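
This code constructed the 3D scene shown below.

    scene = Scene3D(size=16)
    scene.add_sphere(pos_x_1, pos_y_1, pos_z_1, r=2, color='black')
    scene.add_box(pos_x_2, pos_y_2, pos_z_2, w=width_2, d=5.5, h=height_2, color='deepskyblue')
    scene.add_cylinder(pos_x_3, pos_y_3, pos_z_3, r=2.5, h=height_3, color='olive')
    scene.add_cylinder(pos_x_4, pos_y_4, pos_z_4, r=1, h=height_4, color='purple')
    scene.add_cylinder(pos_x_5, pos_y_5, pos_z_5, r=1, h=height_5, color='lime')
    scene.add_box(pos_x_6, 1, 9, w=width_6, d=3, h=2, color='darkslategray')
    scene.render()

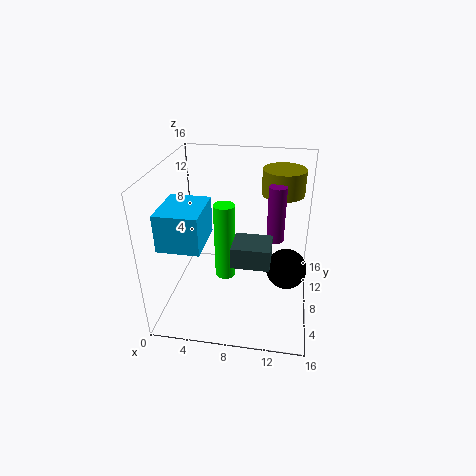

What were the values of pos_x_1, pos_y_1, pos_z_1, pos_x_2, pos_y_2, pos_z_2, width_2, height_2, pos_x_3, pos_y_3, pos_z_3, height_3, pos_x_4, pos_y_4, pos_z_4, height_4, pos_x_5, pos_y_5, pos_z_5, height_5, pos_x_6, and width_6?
pos_x_1 = 13.5; pos_y_1 = 4.5; pos_z_1 = 7; pos_x_2 = 0.5; pos_y_2 = 3; pos_z_2 = 8.5; width_2 = 4.5; height_2 = 4; pos_x_3 = 12.5; pos_y_3 = 13; pos_z_3 = 11.5; height_3 = 3; pos_x_4 = 12; pos_y_4 = 10; pos_z_4 = 7; height_4 = 6.5; pos_x_5 = 7.5; pos_y_5 = 3.5; pos_z_5 = 6.5; height_5 = 7.5; pos_x_6 = 8.5; width_6 = 3.5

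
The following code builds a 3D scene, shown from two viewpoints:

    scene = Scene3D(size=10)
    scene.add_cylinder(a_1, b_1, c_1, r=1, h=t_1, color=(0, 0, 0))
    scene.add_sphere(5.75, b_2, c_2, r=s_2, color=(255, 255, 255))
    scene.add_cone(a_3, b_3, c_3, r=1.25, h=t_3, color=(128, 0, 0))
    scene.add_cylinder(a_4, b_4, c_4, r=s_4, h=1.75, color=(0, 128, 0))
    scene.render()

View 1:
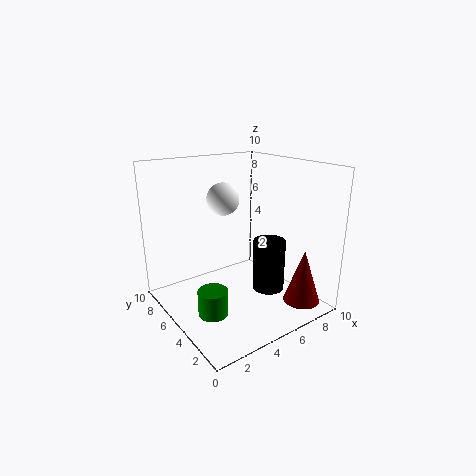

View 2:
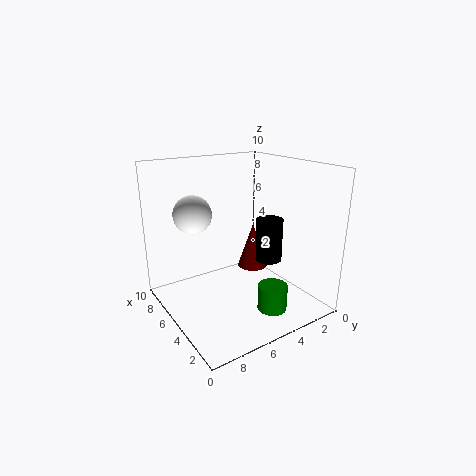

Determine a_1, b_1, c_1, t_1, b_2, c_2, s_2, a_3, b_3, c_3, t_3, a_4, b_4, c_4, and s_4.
a_1 = 5.25; b_1 = 2; c_1 = 2.5; t_1 = 3.25; b_2 = 8; c_2 = 7; s_2 = 1.25; a_3 = 8; b_3 = 1.5; c_3 = 0.75; t_3 = 3.75; a_4 = 2.25; b_4 = 4; c_4 = 0.5; s_4 = 1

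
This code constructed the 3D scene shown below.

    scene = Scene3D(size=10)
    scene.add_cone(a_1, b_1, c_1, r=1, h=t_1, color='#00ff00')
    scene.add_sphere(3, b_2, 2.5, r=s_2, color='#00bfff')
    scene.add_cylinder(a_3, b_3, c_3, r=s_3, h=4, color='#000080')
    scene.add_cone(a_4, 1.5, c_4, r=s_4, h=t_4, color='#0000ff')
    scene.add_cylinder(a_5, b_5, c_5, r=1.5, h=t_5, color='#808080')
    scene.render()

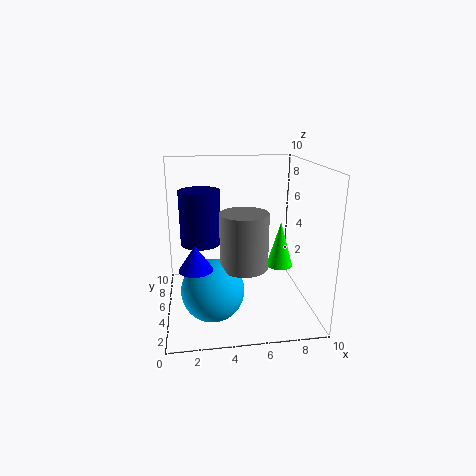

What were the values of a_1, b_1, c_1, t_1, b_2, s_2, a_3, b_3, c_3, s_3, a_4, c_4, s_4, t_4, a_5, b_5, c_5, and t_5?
a_1 = 8.5, b_1 = 6.5, c_1 = 2, t_1 = 3.5, b_2 = 2.5, s_2 = 2, a_3 = 2.5, b_3 = 7, c_3 = 4, s_3 = 1.5, a_4 = 2, c_4 = 4.5, s_4 = 1, t_4 = 1.5, a_5 = 5, b_5 = 2.5, c_5 = 4, t_5 = 3.5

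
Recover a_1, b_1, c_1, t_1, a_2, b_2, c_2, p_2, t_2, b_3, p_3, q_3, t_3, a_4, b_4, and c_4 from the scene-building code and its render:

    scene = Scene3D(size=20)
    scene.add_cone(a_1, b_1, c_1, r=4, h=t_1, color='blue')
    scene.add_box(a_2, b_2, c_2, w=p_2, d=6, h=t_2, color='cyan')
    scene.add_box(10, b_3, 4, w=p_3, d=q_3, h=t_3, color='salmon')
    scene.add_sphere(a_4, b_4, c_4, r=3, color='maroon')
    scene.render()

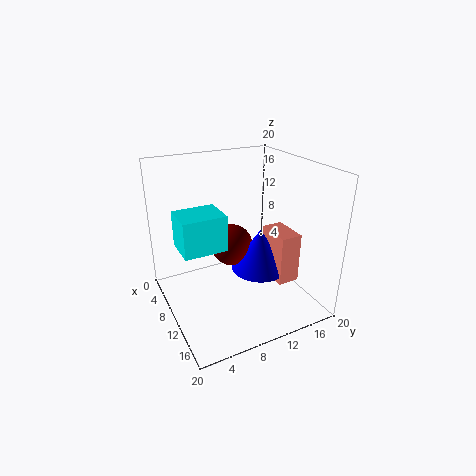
a_1 = 11, b_1 = 13, c_1 = 5, t_1 = 6, a_2 = 6, b_2 = 2, c_2 = 9, p_2 = 5, t_2 = 5, b_3 = 14, p_3 = 5, q_3 = 3, t_3 = 7, a_4 = 8, b_4 = 10, c_4 = 8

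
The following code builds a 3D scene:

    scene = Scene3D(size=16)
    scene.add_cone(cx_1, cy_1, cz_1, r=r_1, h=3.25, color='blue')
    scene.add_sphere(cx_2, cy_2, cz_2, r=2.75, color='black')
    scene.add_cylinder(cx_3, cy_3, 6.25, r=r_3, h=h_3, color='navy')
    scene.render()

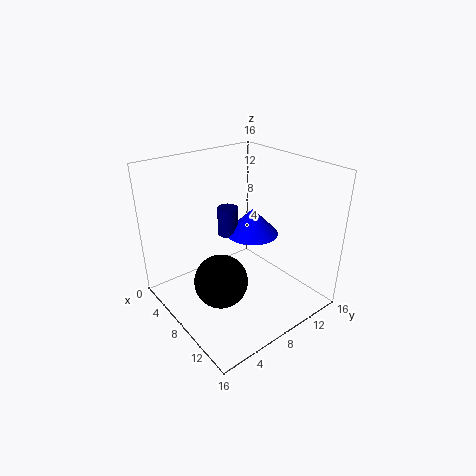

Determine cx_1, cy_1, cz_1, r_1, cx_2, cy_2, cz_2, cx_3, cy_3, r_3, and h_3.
cx_1 = 5.5
cy_1 = 12.25
cz_1 = 6.25
r_1 = 3.25
cx_2 = 10.25
cy_2 = 4
cz_2 = 5.25
cx_3 = 3.75
cy_3 = 9.75
r_3 = 1.25
h_3 = 3.5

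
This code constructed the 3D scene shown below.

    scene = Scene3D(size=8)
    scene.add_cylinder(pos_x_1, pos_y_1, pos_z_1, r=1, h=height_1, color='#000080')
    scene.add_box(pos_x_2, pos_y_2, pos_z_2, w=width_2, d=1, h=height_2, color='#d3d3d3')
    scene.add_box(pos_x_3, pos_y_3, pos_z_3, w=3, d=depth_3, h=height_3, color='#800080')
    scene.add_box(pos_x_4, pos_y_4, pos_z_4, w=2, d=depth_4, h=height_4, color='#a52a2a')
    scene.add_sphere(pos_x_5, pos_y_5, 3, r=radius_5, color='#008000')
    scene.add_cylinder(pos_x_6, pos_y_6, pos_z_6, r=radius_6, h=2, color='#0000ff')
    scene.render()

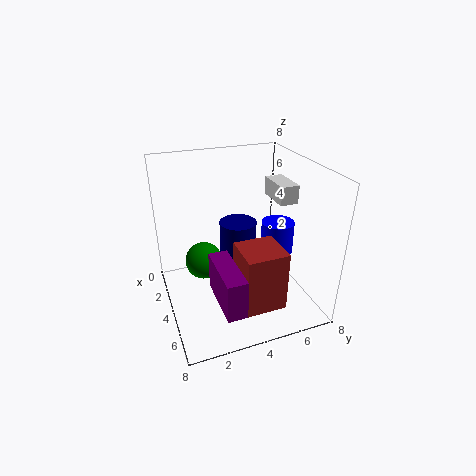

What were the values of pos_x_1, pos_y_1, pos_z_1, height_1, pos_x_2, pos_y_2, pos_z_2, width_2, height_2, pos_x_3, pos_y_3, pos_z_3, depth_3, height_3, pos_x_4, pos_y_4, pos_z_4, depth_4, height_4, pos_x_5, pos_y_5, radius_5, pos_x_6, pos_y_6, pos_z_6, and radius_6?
pos_x_1 = 4, pos_y_1 = 4, pos_z_1 = 3, height_1 = 2, pos_x_2 = 3, pos_y_2 = 6, pos_z_2 = 6, width_2 = 2, height_2 = 1, pos_x_3 = 5, pos_y_3 = 2, pos_z_3 = 2, depth_3 = 1, height_3 = 2, pos_x_4 = 6, pos_y_4 = 3, pos_z_4 = 2, depth_4 = 2, height_4 = 3, pos_x_5 = 4, pos_y_5 = 2, radius_5 = 1, pos_x_6 = 3, pos_y_6 = 7, pos_z_6 = 2, radius_6 = 1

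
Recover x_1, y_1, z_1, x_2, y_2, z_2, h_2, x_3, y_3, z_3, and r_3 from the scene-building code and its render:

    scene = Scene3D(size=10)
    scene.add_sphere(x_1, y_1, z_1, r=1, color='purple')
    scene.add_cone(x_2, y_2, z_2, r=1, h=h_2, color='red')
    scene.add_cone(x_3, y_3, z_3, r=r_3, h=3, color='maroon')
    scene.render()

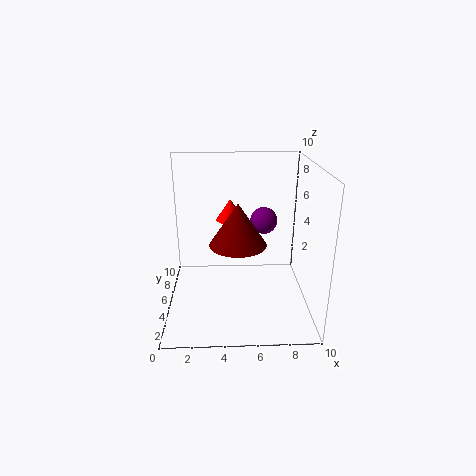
x_1 = 7; y_1 = 7; z_1 = 5.5; x_2 = 4.5; y_2 = 6; z_2 = 6; h_2 = 1.5; x_3 = 5; y_3 = 5; z_3 = 4.5; r_3 = 2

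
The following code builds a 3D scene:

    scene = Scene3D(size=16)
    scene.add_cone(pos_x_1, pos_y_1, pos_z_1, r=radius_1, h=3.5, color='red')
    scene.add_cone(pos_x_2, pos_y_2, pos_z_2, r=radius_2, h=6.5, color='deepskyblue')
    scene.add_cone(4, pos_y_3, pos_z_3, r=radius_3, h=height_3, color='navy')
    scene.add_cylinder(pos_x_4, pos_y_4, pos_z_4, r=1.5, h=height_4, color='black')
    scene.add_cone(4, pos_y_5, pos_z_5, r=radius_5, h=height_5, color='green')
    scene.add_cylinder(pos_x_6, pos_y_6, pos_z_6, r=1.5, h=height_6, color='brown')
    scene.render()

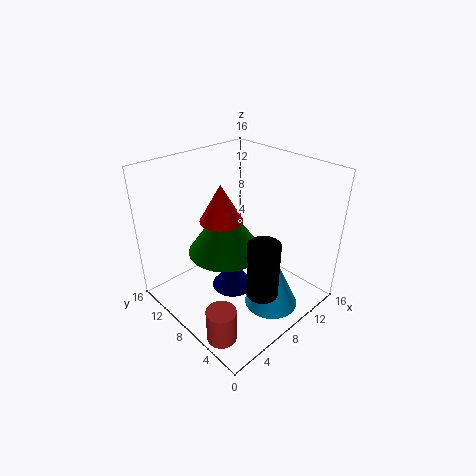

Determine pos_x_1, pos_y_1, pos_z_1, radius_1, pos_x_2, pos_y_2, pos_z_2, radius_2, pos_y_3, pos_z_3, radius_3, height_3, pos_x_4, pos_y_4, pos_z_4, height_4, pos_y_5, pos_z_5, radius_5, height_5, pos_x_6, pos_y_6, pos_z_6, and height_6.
pos_x_1 = 4; pos_y_1 = 6; pos_z_1 = 12.5; radius_1 = 2; pos_x_2 = 9.5; pos_y_2 = 4; pos_z_2 = 0.5; radius_2 = 3; pos_y_3 = 4.5; pos_z_3 = 6; radius_3 = 2; height_3 = 2.5; pos_x_4 = 5; pos_y_4 = 1.5; pos_z_4 = 6; height_4 = 5.5; pos_y_5 = 5.5; pos_z_5 = 9.5; radius_5 = 3.5; height_5 = 5; pos_x_6 = 1.5; pos_y_6 = 3.5; pos_z_6 = 1; height_6 = 3.5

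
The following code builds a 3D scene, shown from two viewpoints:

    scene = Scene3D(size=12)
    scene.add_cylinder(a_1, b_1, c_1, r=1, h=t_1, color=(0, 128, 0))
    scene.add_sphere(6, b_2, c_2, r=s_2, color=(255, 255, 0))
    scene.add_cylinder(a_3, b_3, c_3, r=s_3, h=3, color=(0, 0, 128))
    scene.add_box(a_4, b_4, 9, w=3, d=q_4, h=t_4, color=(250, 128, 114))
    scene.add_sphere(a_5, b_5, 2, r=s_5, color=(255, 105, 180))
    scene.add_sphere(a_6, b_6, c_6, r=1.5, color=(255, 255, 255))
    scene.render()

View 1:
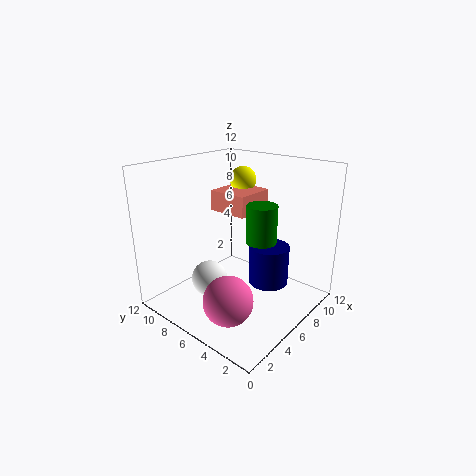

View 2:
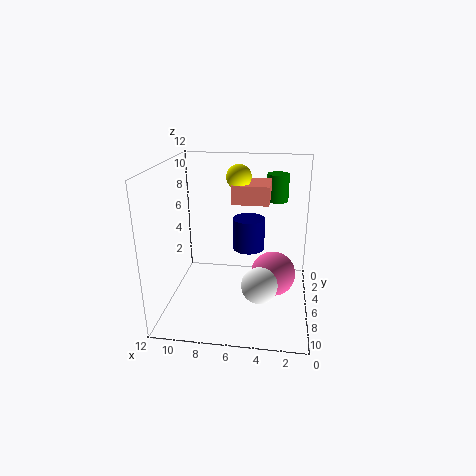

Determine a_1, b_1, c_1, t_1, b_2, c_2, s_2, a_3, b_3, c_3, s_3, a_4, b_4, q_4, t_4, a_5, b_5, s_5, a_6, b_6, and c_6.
a_1 = 3
b_1 = 1.5
c_1 = 8
t_1 = 2.5
b_2 = 5.5
c_2 = 11
s_2 = 1
a_3 = 5.5
b_3 = 2.5
c_3 = 3.5
s_3 = 1.5
a_4 = 3.5
b_4 = 3.5
q_4 = 3
t_4 = 1.5
a_5 = 3
b_5 = 4.5
s_5 = 2
a_6 = 4
b_6 = 7.5
c_6 = 2.5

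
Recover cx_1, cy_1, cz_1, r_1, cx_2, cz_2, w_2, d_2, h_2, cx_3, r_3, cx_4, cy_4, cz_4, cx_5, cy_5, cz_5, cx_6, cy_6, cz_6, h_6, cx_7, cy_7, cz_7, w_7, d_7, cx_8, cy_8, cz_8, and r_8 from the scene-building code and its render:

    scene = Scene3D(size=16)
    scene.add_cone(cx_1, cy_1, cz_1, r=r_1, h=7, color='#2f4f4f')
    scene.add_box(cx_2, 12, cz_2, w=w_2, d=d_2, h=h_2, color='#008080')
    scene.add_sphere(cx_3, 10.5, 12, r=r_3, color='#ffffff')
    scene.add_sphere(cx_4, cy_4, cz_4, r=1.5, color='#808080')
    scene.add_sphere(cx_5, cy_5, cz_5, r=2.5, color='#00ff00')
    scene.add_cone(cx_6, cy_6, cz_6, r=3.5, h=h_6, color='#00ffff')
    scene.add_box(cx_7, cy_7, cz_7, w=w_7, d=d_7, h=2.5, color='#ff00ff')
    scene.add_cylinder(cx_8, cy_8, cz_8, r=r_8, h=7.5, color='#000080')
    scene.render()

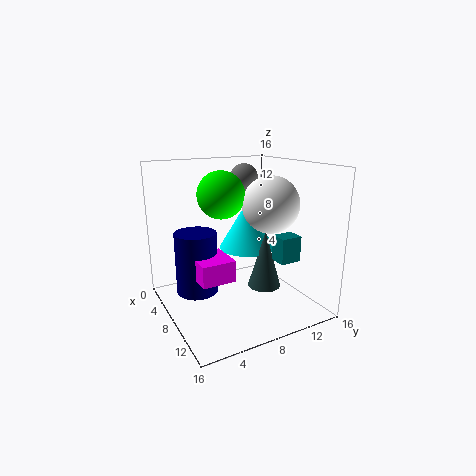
cx_1 = 7.5, cy_1 = 12, cz_1 = 1, r_1 = 2, cx_2 = 9, cz_2 = 5, w_2 = 2, d_2 = 2.5, h_2 = 3, cx_3 = 10.5, r_3 = 3, cx_4 = 7.5, cy_4 = 9, cz_4 = 14.5, cx_5 = 8, cy_5 = 6, cz_5 = 13, cx_6 = 4, cy_6 = 11.5, cz_6 = 5, h_6 = 6, cx_7 = 4, cy_7 = 3.5, cz_7 = 3, w_7 = 4.5, d_7 = 4, cx_8 = 4, cy_8 = 4.5, cz_8 = 0.5, r_8 = 2.5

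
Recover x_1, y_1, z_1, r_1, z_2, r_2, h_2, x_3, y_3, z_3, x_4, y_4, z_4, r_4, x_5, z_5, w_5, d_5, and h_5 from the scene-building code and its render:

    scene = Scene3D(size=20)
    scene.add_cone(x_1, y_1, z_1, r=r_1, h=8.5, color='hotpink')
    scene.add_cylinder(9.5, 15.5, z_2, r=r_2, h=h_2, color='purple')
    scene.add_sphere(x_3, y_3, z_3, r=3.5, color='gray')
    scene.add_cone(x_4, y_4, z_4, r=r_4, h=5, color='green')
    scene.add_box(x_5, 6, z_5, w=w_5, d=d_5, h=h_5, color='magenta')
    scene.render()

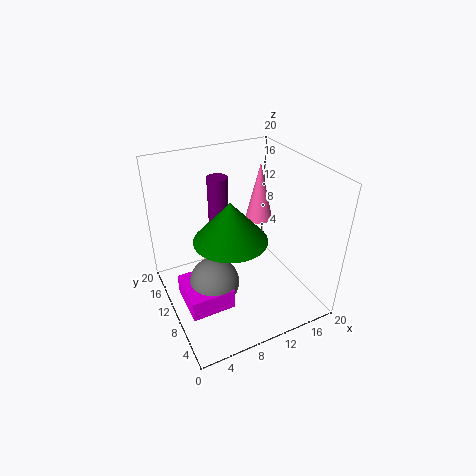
x_1 = 15; y_1 = 13; z_1 = 10.5; r_1 = 2; z_2 = 10; r_2 = 1.5; h_2 = 7; x_3 = 6; y_3 = 9.5; z_3 = 4; x_4 = 7; y_4 = 6; z_4 = 13; r_4 = 4.5; x_5 = 1.5; z_5 = 1.5; w_5 = 6; d_5 = 6.5; h_5 = 3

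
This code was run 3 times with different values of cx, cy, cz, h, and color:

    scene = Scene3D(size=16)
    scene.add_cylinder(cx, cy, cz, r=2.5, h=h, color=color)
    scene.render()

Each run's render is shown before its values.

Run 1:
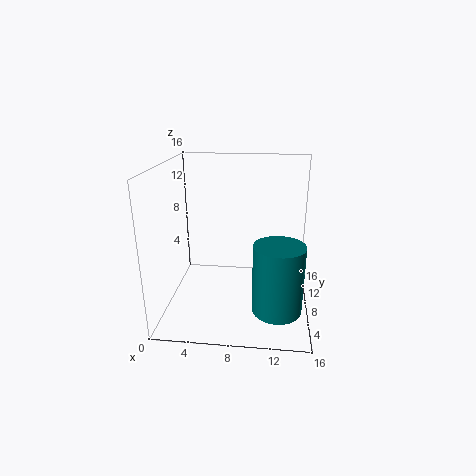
cx = 12.5
cy = 3
cz = 2.5
h = 7
color = 'teal'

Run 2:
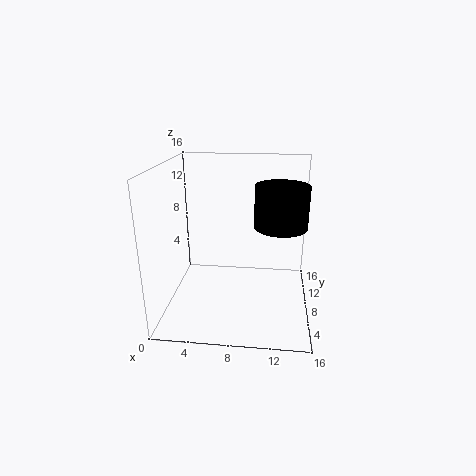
cx = 12.5
cy = 4
cz = 11
h = 4
color = 'black'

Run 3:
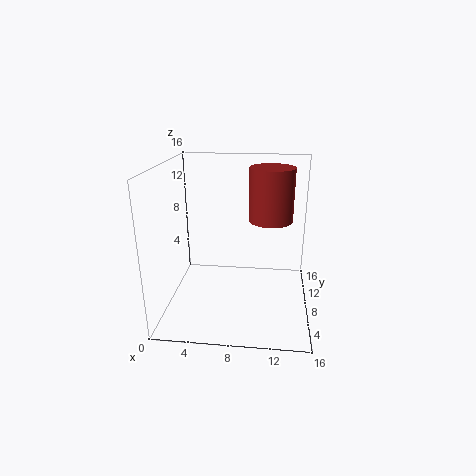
cx = 11.5
cy = 10
cz = 9.5
h = 6
color = 'brown'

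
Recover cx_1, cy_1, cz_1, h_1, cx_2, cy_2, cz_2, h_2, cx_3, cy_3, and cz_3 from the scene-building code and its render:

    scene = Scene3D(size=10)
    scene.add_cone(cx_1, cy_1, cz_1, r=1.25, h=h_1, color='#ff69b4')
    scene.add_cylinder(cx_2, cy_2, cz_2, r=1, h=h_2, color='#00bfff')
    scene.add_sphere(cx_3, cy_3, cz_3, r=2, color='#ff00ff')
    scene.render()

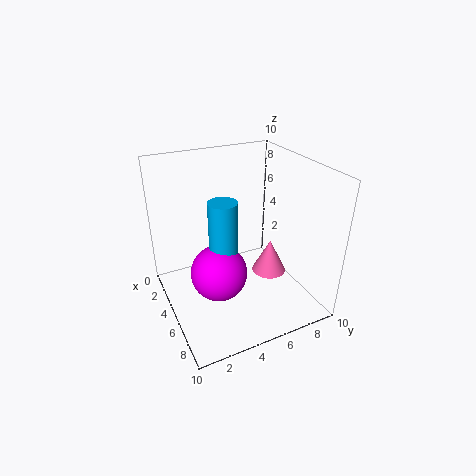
cx_1 = 5.25; cy_1 = 7.5; cz_1 = 1.75; h_1 = 2.5; cx_2 = 4.75; cy_2 = 4; cz_2 = 3.25; h_2 = 4.5; cx_3 = 5; cy_3 = 3.5; cz_3 = 2.5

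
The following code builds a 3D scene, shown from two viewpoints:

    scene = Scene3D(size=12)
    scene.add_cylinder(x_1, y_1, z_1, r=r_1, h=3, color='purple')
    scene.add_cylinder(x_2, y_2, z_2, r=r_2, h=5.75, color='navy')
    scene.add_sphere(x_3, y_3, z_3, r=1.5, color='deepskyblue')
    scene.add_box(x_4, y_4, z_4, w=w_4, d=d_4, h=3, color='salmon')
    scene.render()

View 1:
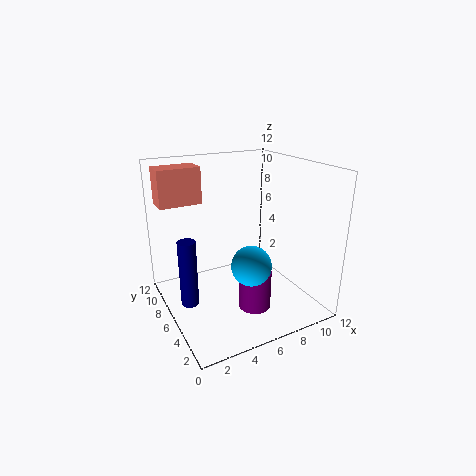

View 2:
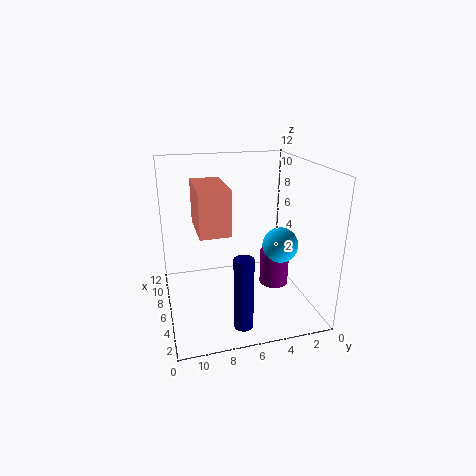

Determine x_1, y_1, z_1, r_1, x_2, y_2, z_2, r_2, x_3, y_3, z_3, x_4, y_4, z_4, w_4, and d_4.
x_1 = 5.75
y_1 = 2.75
z_1 = 1.5
r_1 = 1.25
x_2 = 1.75
y_2 = 6.75
z_2 = 0.5
r_2 = 0.75
x_3 = 5.25
y_3 = 2.5
z_3 = 5.25
x_4 = 0.25
y_4 = 8
z_4 = 8.75
w_4 = 3.5
d_4 = 2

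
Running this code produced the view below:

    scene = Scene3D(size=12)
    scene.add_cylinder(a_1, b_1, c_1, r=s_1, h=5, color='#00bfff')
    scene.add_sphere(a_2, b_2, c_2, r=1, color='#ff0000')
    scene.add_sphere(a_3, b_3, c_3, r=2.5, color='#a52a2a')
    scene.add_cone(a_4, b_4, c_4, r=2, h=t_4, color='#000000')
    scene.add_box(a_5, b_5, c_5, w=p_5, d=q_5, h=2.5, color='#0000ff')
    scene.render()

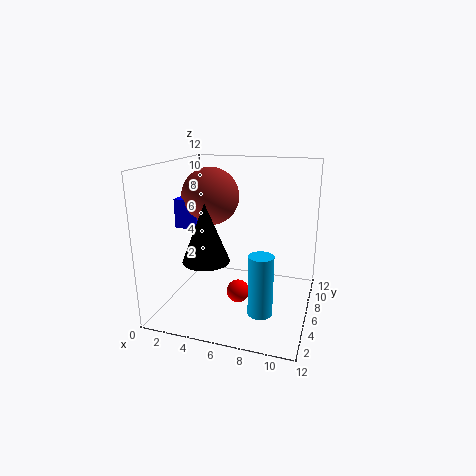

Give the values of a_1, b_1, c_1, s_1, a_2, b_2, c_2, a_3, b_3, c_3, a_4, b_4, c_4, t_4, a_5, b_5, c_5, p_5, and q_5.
a_1 = 8.5; b_1 = 4; c_1 = 0.5; s_1 = 1; a_2 = 6; b_2 = 6; c_2 = 1; a_3 = 3; b_3 = 7.5; c_3 = 9; a_4 = 3.5; b_4 = 5; c_4 = 4; t_4 = 5; a_5 = 0.5; b_5 = 5.5; c_5 = 6.5; p_5 = 2; q_5 = 4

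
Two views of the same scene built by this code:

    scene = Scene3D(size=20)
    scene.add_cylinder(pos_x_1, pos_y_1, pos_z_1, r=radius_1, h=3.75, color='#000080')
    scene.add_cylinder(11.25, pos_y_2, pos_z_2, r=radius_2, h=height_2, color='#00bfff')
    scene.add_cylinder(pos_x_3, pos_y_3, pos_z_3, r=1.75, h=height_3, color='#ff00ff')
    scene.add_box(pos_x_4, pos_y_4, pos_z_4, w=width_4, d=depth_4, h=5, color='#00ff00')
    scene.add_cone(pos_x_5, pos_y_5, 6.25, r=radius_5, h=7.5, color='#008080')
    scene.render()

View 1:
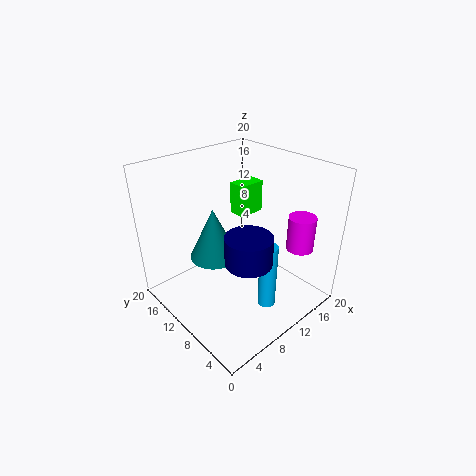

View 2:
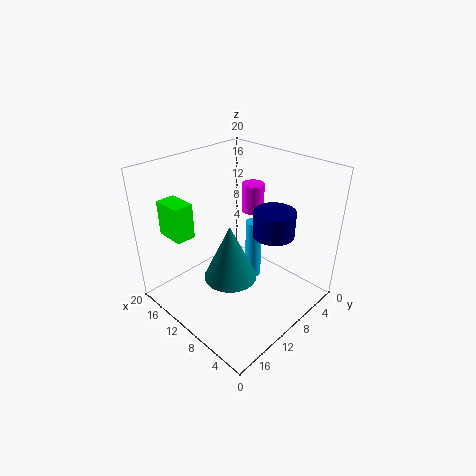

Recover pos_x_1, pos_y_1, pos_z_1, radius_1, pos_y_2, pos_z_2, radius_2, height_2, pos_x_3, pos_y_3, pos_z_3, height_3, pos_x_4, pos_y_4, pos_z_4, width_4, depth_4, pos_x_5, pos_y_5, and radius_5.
pos_x_1 = 7.5
pos_y_1 = 5.25
pos_z_1 = 9.5
radius_1 = 3
pos_y_2 = 5.25
pos_z_2 = 0.75
radius_2 = 1.25
height_2 = 9.5
pos_x_3 = 14
pos_y_3 = 2.5
pos_z_3 = 10.25
height_3 = 4.5
pos_x_4 = 14.5
pos_y_4 = 14
pos_z_4 = 10
width_4 = 4.25
depth_4 = 2.75
pos_x_5 = 8.25
pos_y_5 = 13.25
radius_5 = 3.5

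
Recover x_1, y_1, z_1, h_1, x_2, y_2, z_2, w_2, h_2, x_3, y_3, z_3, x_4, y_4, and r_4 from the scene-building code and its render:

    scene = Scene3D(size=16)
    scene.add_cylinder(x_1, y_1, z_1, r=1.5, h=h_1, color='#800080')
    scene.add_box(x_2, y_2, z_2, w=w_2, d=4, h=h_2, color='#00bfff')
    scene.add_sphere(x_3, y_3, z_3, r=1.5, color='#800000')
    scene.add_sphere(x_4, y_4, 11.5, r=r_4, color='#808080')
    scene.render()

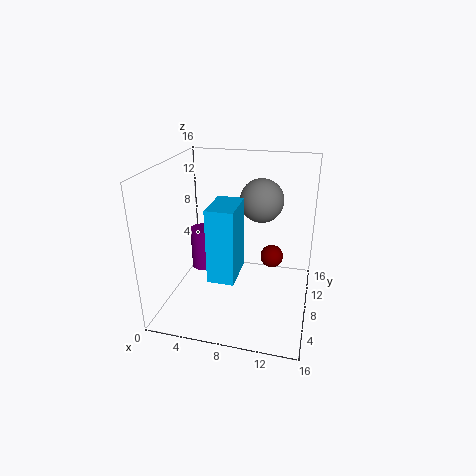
x_1 = 2
y_1 = 12.5
z_1 = 1
h_1 = 5.5
x_2 = 7
y_2 = 0.5
z_2 = 7
w_2 = 2.5
h_2 = 7
x_3 = 11
y_3 = 14.5
z_3 = 2.5
x_4 = 10
y_4 = 11
r_4 = 2.5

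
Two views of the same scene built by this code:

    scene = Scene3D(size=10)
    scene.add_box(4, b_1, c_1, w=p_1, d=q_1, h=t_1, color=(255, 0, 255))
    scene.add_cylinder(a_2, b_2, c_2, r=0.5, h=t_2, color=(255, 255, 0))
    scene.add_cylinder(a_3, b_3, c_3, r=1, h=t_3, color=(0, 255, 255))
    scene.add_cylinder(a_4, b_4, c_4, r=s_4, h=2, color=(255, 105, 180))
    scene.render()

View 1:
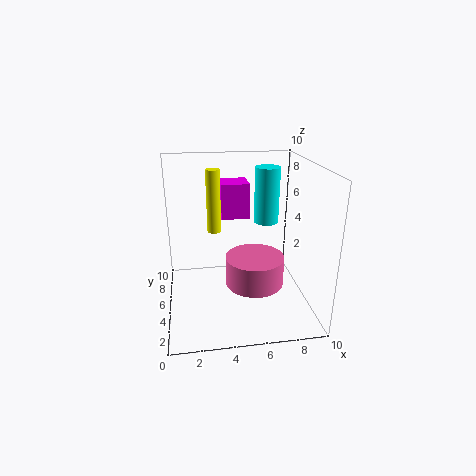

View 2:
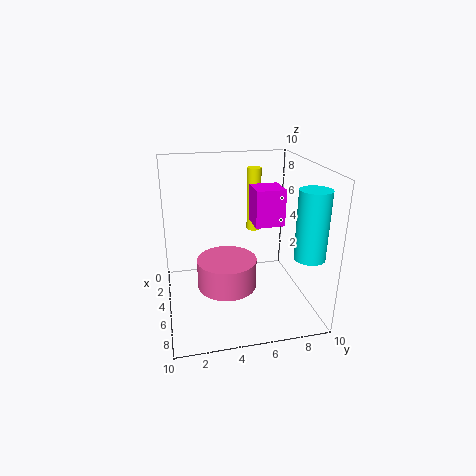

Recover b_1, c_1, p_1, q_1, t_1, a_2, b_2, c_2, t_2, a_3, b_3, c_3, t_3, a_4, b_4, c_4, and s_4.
b_1 = 6
c_1 = 6
p_1 = 2
q_1 = 2
t_1 = 2.5
a_2 = 3.5
b_2 = 6.5
c_2 = 5
t_2 = 4.5
a_3 = 8
b_3 = 9
c_3 = 4.5
t_3 = 4.5
a_4 = 6
b_4 = 4
c_4 = 2
s_4 = 2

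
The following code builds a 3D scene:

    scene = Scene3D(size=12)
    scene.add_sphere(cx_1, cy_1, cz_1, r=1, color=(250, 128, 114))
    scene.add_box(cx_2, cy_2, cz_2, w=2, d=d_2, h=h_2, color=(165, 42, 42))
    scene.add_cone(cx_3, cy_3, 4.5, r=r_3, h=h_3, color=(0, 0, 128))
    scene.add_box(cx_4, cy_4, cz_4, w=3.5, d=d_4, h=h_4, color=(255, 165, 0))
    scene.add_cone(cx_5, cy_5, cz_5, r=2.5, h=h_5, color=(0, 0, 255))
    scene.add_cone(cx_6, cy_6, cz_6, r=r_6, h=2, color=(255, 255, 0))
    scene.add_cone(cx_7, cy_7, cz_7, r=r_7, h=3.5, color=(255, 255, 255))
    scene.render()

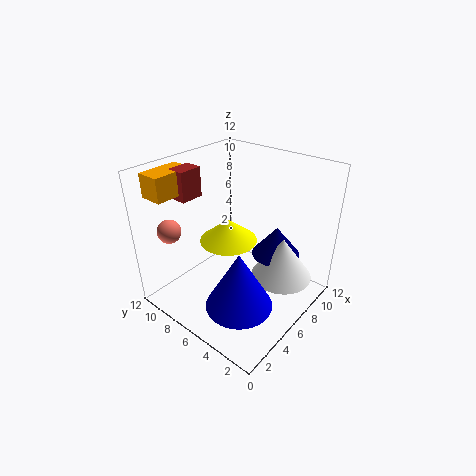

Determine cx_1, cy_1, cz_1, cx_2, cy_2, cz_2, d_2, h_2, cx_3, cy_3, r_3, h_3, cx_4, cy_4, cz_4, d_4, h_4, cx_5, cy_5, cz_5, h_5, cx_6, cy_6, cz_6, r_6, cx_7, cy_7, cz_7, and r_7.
cx_1 = 2.5, cy_1 = 10.5, cz_1 = 6.5, cx_2 = 3.5, cy_2 = 9.5, cz_2 = 9, d_2 = 1.5, h_2 = 2.5, cx_3 = 8, cy_3 = 3.5, r_3 = 2, h_3 = 2.5, cx_4 = 1.5, cy_4 = 10, cz_4 = 9.5, d_4 = 2, h_4 = 2, cx_5 = 2.5, cy_5 = 3, cz_5 = 3, h_5 = 4.5, cx_6 = 6.5, cy_6 = 7.5, cz_6 = 5, r_6 = 2.5, cx_7 = 7.5, cy_7 = 2.5, cz_7 = 3, r_7 = 2.5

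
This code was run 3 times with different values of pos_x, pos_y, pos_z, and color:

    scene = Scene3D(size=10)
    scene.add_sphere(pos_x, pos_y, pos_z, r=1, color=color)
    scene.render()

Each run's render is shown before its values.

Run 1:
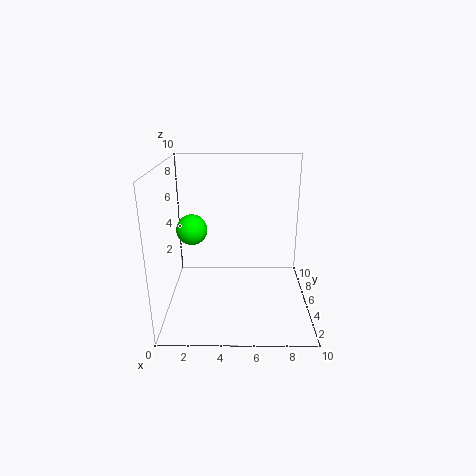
pos_x = 2, pos_y = 4, pos_z = 6, color = 'lime'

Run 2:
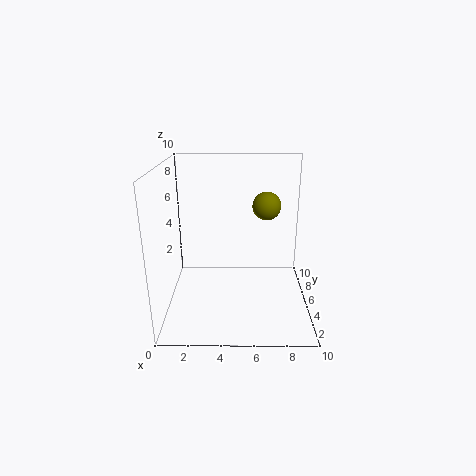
pos_x = 7, pos_y = 6, pos_z = 7, color = 'olive'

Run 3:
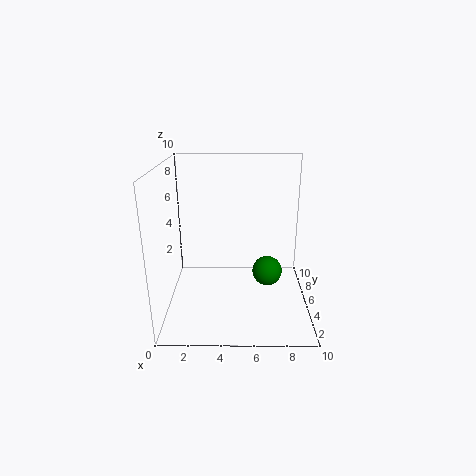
pos_x = 7, pos_y = 4, pos_z = 3, color = 'green'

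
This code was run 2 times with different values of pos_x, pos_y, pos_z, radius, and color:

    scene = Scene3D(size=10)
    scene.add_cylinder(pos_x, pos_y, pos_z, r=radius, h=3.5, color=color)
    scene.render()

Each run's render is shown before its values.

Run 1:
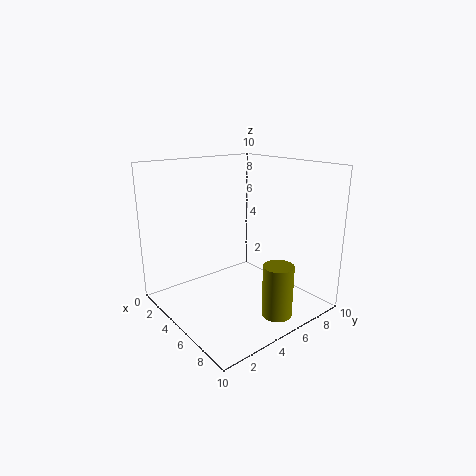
pos_x = 8.5; pos_y = 5.5; pos_z = 0.5; radius = 1; color = 'olive'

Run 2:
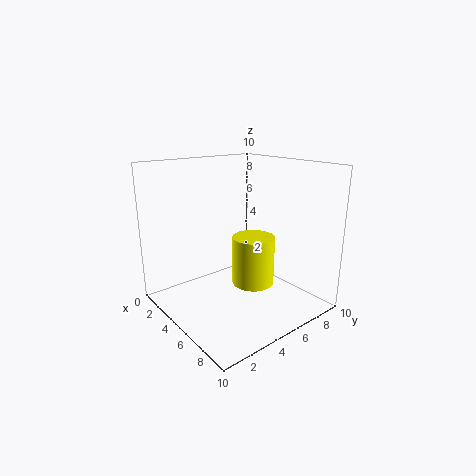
pos_x = 5.5; pos_y = 6; pos_z = 1.5; radius = 1.5; color = 'yellow'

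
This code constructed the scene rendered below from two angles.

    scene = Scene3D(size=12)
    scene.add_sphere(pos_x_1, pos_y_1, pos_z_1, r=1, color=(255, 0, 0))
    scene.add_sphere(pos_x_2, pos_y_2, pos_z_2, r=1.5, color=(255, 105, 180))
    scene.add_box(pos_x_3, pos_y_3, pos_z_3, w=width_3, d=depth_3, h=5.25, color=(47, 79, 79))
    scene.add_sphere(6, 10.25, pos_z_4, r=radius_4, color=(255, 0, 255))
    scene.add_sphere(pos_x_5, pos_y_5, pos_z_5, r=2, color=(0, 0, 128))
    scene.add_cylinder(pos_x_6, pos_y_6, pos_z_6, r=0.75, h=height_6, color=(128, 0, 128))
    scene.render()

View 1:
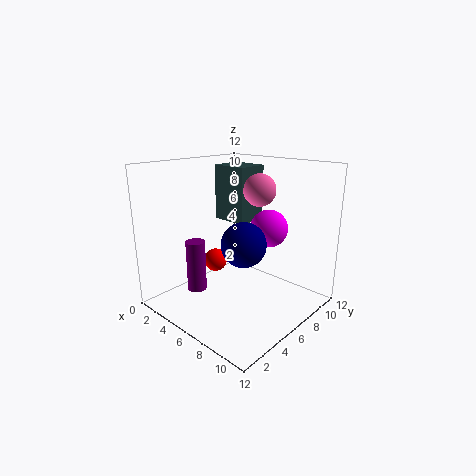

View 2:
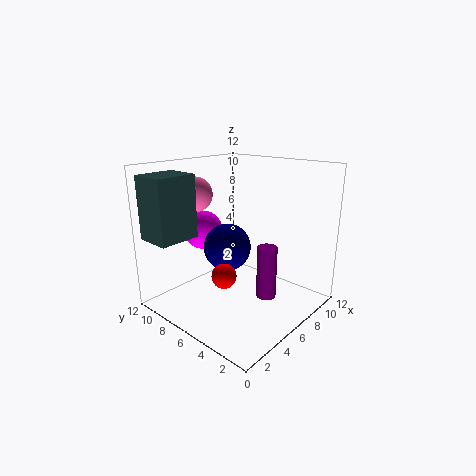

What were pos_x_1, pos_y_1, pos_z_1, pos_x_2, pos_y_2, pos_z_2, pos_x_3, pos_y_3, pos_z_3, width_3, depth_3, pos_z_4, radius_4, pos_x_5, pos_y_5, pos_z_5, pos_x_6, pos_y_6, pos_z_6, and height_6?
pos_x_1 = 3.75
pos_y_1 = 5.5
pos_z_1 = 3.5
pos_x_2 = 5
pos_y_2 = 10
pos_z_2 = 9.25
pos_x_3 = 0.5
pos_y_3 = 8.75
pos_z_3 = 6
width_3 = 3.5
depth_3 = 3
pos_z_4 = 5.75
radius_4 = 1.75
pos_x_5 = 5.75
pos_y_5 = 7
pos_z_5 = 5
pos_x_6 = 5
pos_y_6 = 2.25
pos_z_6 = 2.5
height_6 = 4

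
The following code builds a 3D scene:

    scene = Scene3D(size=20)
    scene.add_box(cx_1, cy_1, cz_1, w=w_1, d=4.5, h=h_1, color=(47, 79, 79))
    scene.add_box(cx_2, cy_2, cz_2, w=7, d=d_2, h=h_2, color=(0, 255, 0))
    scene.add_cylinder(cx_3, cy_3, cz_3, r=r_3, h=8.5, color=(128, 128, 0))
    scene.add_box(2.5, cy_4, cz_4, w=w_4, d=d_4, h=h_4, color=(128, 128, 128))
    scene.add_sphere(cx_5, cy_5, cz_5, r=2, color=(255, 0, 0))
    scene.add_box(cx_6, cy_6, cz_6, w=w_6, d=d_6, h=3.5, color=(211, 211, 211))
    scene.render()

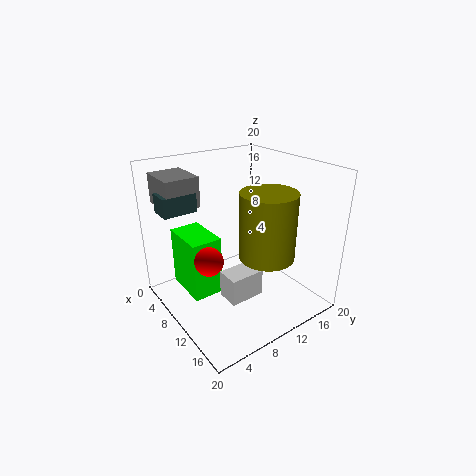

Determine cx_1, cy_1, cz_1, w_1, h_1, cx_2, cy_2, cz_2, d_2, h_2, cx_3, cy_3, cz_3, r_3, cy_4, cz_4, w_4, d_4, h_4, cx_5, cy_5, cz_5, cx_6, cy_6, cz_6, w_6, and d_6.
cx_1 = 5; cy_1 = 0.5; cz_1 = 14.5; w_1 = 3; h_1 = 2.5; cx_2 = 1; cy_2 = 4; cz_2 = 0.5; d_2 = 4.5; h_2 = 9; cx_3 = 15.5; cy_3 = 10.5; cz_3 = 9.5; r_3 = 3.5; cy_4 = 1; cz_4 = 15; w_4 = 5.5; d_4 = 4.5; h_4 = 4; cx_5 = 9.5; cy_5 = 5.5; cz_5 = 7.5; cx_6 = 13; cy_6 = 5; cz_6 = 4.5; w_6 = 3; d_6 = 4.5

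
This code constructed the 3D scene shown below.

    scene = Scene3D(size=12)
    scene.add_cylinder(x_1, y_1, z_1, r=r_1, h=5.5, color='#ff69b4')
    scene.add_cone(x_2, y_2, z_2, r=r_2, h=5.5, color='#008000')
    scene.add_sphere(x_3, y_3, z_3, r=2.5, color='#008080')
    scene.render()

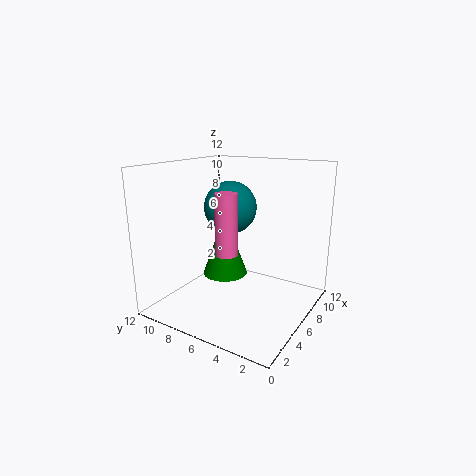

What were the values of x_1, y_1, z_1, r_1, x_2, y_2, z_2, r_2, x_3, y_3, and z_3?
x_1 = 6.5, y_1 = 7.5, z_1 = 4, r_1 = 1, x_2 = 7, y_2 = 8, z_2 = 2, r_2 = 2, x_3 = 9.5, y_3 = 9, z_3 = 7.5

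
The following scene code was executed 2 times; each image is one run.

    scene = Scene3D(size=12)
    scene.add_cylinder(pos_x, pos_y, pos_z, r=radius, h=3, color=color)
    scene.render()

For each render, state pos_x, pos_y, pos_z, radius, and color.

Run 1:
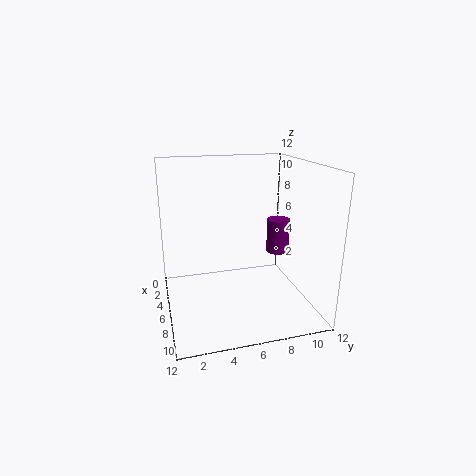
pos_x = 5; pos_y = 10; pos_z = 4; radius = 1; color = 'purple'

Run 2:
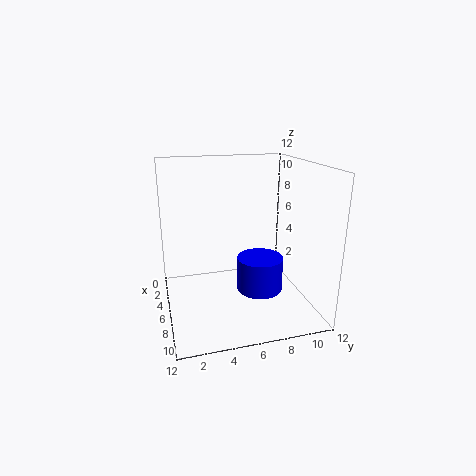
pos_x = 6; pos_y = 8; pos_z = 1; radius = 2; color = 'blue'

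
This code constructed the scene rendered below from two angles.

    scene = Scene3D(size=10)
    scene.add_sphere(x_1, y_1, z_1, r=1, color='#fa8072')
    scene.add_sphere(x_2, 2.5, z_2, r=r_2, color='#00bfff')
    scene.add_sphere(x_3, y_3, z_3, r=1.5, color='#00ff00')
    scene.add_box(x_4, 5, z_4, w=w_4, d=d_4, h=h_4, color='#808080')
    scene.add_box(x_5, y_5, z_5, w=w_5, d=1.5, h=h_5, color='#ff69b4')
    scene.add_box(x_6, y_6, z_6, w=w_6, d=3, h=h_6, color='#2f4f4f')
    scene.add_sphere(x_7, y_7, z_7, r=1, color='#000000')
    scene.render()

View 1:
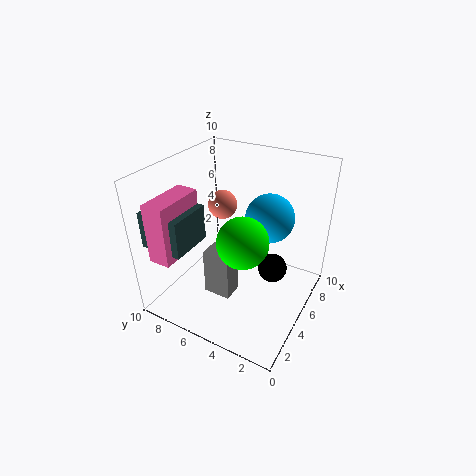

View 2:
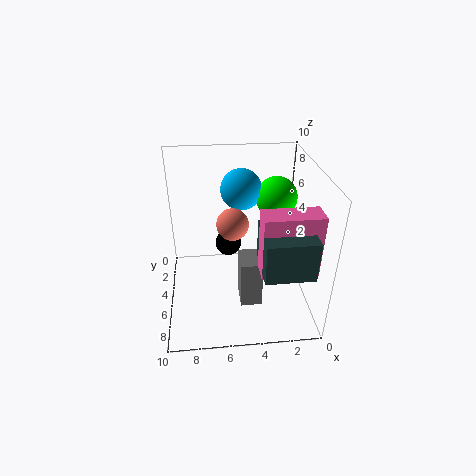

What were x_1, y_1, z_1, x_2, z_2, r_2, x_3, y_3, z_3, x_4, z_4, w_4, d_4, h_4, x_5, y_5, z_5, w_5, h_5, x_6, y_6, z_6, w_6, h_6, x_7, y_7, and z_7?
x_1 = 5.5
y_1 = 6.5
z_1 = 7
x_2 = 4.5
z_2 = 7.5
r_2 = 1.5
x_3 = 2
y_3 = 3
z_3 = 7
x_4 = 3.5
z_4 = 0.5
w_4 = 1.5
d_4 = 2
h_4 = 3.5
x_5 = 0.5
y_5 = 7.5
z_5 = 4.5
w_5 = 3.5
h_5 = 4
x_6 = 1
y_6 = 7
z_6 = 5
w_6 = 3
h_6 = 2.5
x_7 = 5.5
y_7 = 2.5
z_7 = 3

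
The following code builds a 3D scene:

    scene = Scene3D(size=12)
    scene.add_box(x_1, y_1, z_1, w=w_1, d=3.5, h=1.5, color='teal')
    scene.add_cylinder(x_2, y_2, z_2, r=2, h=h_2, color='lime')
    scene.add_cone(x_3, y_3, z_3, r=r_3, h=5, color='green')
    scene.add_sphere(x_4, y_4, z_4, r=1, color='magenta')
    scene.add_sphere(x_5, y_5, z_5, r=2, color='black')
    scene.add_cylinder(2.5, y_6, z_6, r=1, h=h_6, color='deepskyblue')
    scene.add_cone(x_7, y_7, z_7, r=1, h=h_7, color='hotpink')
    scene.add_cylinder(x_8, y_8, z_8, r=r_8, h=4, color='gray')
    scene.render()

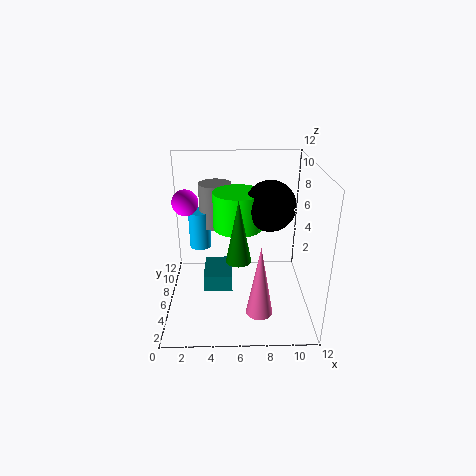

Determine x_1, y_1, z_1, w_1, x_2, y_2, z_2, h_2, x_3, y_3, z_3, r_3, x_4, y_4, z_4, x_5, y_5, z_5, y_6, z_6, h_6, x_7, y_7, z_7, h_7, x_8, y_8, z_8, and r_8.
x_1 = 3, y_1 = 5.5, z_1 = 1, w_1 = 2.5, x_2 = 6, y_2 = 6, z_2 = 7, h_2 = 3, x_3 = 6, y_3 = 4, z_3 = 5, r_3 = 1, x_4 = 2, y_4 = 5, z_4 = 9.5, x_5 = 8.5, y_5 = 5.5, z_5 = 9, y_6 = 9.5, z_6 = 3.5, h_6 = 3.5, x_7 = 7.5, y_7 = 1.5, z_7 = 2, h_7 = 5.5, x_8 = 4, y_8 = 10, z_8 = 5.5, r_8 = 1.5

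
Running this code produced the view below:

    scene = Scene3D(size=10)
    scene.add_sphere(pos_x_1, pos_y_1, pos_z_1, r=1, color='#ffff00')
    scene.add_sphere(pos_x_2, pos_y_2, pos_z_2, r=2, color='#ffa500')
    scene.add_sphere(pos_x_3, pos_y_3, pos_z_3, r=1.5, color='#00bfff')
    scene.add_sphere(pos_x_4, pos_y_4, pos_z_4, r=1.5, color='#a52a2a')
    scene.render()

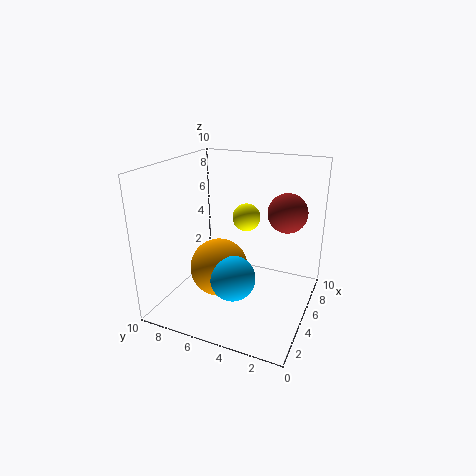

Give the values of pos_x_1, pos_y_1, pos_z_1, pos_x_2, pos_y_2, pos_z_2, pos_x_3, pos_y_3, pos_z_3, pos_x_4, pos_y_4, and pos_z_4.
pos_x_1 = 6.5
pos_y_1 = 5
pos_z_1 = 6
pos_x_2 = 4
pos_y_2 = 6
pos_z_2 = 3
pos_x_3 = 3
pos_y_3 = 4.5
pos_z_3 = 3
pos_x_4 = 8.5
pos_y_4 = 2.5
pos_z_4 = 6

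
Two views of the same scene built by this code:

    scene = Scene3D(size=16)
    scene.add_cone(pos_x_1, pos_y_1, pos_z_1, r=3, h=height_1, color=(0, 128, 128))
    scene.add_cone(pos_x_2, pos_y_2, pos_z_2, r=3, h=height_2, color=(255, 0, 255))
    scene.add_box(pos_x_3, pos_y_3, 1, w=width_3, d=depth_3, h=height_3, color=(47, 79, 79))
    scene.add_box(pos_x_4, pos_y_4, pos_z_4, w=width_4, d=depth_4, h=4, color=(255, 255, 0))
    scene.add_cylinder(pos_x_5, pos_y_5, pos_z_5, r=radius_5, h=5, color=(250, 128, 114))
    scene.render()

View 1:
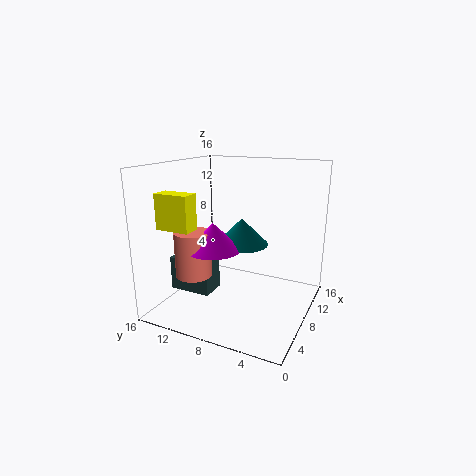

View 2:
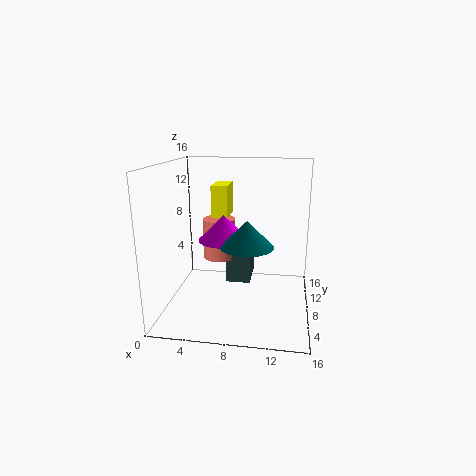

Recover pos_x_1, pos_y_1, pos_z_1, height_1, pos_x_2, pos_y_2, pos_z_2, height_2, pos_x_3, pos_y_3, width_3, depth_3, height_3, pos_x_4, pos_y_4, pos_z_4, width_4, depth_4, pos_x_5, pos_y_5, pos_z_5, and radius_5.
pos_x_1 = 9; pos_y_1 = 8; pos_z_1 = 7; height_1 = 3; pos_x_2 = 6; pos_y_2 = 10; pos_z_2 = 7; height_2 = 3; pos_x_3 = 6; pos_y_3 = 11; width_3 = 3; depth_3 = 5; height_3 = 4; pos_x_4 = 4; pos_y_4 = 12; pos_z_4 = 9; width_4 = 2; depth_4 = 4; pos_x_5 = 5; pos_y_5 = 12; pos_z_5 = 4; radius_5 = 2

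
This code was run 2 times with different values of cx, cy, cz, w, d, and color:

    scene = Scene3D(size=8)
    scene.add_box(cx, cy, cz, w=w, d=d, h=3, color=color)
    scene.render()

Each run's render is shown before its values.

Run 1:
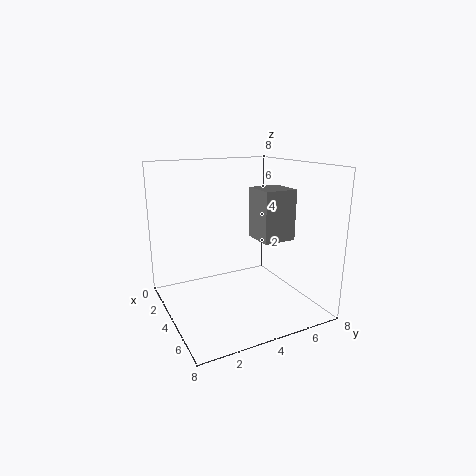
cx = 2.5, cy = 5.5, cz = 3.5, w = 2, d = 2, color = 'gray'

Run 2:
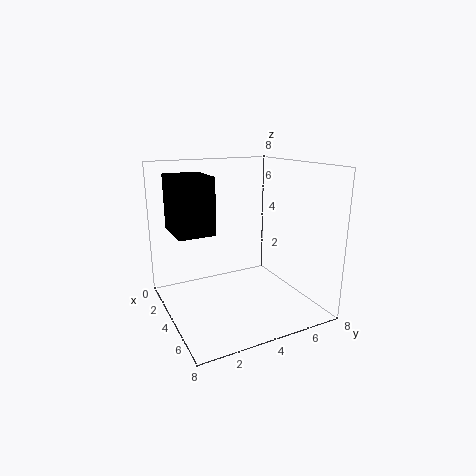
cx = 2, cy = 0.5, cz = 4.5, w = 2.5, d = 2, color = 'black'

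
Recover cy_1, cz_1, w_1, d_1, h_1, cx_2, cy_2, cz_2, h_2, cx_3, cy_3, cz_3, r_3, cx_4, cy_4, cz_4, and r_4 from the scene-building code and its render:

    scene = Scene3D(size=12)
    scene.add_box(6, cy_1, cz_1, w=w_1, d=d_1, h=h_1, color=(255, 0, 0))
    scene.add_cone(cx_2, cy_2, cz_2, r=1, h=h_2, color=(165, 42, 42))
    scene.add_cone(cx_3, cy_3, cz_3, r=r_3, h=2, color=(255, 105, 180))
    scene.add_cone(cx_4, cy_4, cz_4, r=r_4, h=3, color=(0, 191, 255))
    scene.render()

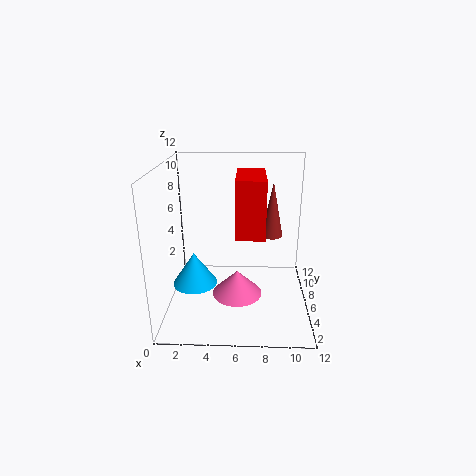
cy_1 = 1
cz_1 = 8
w_1 = 2
d_1 = 4
h_1 = 4
cx_2 = 9
cy_2 = 9
cz_2 = 5
h_2 = 5
cx_3 = 6
cy_3 = 4
cz_3 = 2
r_3 = 2
cx_4 = 2
cy_4 = 7
cz_4 = 1
r_4 = 2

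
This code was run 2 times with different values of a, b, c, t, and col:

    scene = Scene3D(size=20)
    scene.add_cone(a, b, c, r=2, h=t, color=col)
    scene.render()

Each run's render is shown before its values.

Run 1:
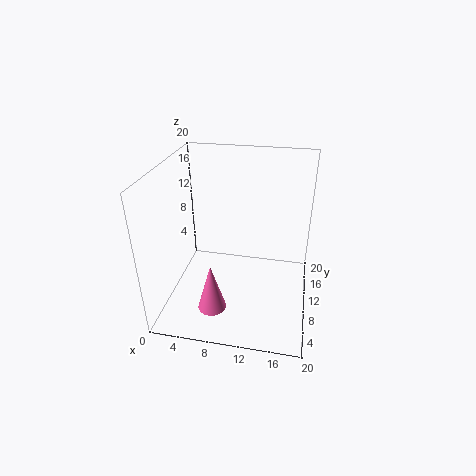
a = 7; b = 6; c = 0.5; t = 7; col = 'hotpink'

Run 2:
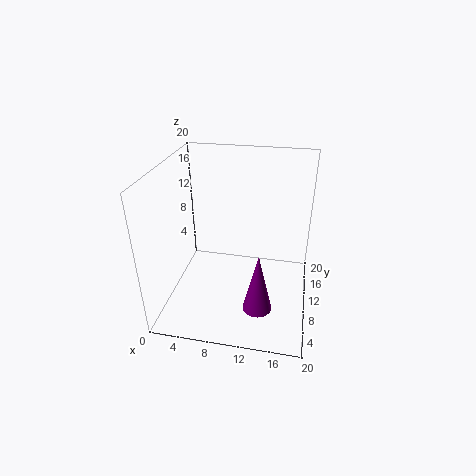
a = 13.5; b = 6; c = 1.5; t = 8.5; col = 'purple'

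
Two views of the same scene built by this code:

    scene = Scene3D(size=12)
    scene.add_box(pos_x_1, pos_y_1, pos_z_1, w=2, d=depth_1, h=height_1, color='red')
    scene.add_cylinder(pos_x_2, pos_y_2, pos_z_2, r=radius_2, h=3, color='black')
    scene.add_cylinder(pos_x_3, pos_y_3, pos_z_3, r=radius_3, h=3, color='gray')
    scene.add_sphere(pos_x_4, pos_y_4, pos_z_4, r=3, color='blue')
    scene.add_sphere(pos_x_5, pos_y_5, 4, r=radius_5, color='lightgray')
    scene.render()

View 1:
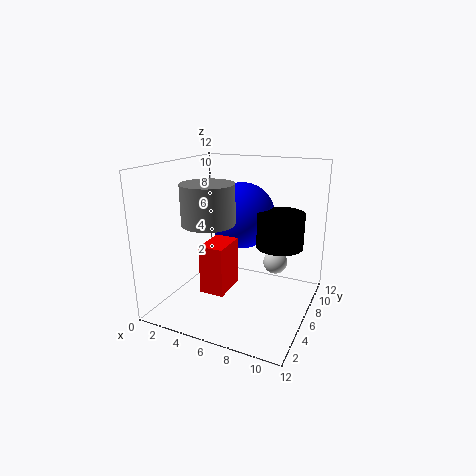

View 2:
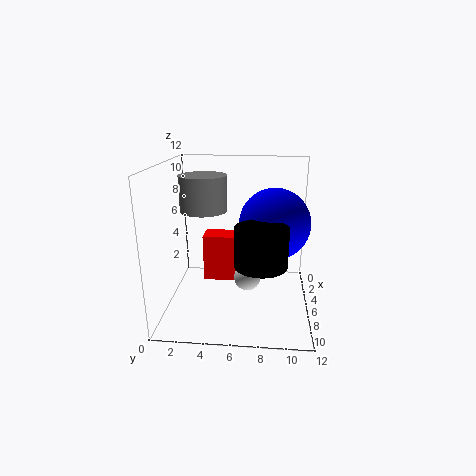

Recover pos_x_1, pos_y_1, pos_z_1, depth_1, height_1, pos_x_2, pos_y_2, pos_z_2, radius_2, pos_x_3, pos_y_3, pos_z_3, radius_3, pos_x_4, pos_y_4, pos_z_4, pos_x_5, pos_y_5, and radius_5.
pos_x_1 = 4, pos_y_1 = 3, pos_z_1 = 2, depth_1 = 3, height_1 = 4, pos_x_2 = 9, pos_y_2 = 8, pos_z_2 = 5, radius_2 = 2, pos_x_3 = 5, pos_y_3 = 3, pos_z_3 = 8, radius_3 = 2, pos_x_4 = 5, pos_y_4 = 9, pos_z_4 = 7, pos_x_5 = 9, pos_y_5 = 7, radius_5 = 1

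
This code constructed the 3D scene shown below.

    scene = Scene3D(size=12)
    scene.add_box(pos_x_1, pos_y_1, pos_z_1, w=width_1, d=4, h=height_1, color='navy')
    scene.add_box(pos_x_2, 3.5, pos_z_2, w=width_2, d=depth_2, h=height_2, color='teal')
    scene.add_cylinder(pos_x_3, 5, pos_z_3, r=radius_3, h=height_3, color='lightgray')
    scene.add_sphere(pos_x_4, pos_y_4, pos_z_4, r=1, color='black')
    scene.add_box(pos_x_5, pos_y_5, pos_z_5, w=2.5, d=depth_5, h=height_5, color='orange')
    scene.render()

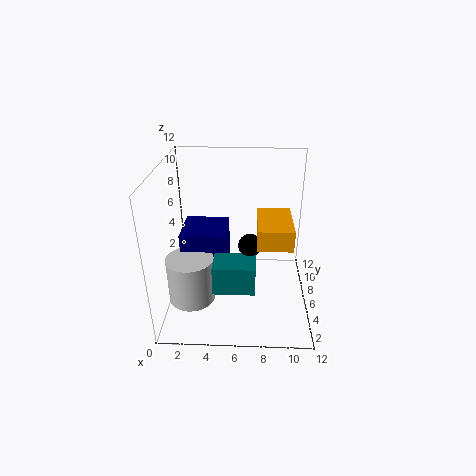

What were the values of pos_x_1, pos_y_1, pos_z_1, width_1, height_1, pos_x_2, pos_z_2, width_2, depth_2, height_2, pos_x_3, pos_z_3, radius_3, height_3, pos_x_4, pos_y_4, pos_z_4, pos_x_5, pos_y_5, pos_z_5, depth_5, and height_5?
pos_x_1 = 1; pos_y_1 = 6; pos_z_1 = 2; width_1 = 4; height_1 = 4; pos_x_2 = 4; pos_z_2 = 2; width_2 = 3.5; depth_2 = 2.5; height_2 = 2.5; pos_x_3 = 2; pos_z_3 = 0.5; radius_3 = 2; height_3 = 4; pos_x_4 = 7; pos_y_4 = 6.5; pos_z_4 = 5; pos_x_5 = 7.5; pos_y_5 = 1.5; pos_z_5 = 7.5; depth_5 = 4; height_5 = 1.5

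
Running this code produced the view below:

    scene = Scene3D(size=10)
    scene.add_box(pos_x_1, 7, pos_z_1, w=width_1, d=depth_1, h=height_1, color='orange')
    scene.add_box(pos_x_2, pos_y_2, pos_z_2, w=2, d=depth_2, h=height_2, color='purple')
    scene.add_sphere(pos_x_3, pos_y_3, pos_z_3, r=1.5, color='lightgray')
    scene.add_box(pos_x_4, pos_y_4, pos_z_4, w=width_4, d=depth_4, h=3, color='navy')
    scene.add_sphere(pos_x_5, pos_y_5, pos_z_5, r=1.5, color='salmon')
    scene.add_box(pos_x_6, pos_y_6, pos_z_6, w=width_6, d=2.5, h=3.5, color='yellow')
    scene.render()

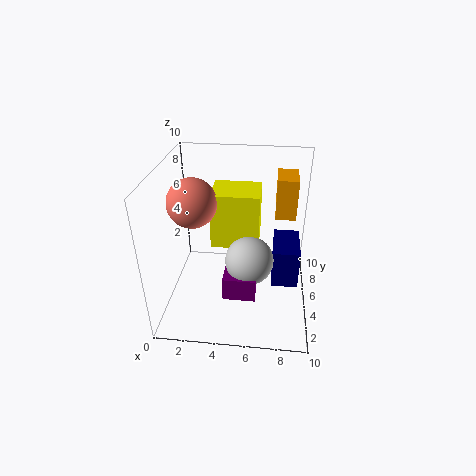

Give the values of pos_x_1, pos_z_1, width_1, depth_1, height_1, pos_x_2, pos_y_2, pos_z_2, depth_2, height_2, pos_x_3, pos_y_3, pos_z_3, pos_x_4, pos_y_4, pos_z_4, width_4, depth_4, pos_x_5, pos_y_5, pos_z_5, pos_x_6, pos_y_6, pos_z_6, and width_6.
pos_x_1 = 7.5, pos_z_1 = 5.5, width_1 = 1.5, depth_1 = 2.5, height_1 = 3, pos_x_2 = 4.5, pos_y_2 = 1, pos_z_2 = 3, depth_2 = 2, height_2 = 1.5, pos_x_3 = 6, pos_y_3 = 2.5, pos_z_3 = 5, pos_x_4 = 7.5, pos_y_4 = 5.5, pos_z_4 = 0.5, width_4 = 2, depth_4 = 3.5, pos_x_5 = 2.5, pos_y_5 = 3, pos_z_5 = 8.5, pos_x_6 = 3.5, pos_y_6 = 3, pos_z_6 = 5.5, width_6 = 3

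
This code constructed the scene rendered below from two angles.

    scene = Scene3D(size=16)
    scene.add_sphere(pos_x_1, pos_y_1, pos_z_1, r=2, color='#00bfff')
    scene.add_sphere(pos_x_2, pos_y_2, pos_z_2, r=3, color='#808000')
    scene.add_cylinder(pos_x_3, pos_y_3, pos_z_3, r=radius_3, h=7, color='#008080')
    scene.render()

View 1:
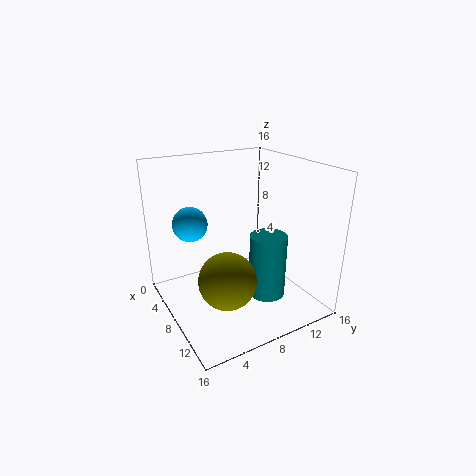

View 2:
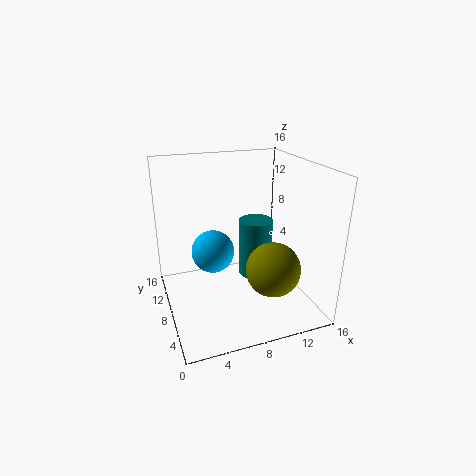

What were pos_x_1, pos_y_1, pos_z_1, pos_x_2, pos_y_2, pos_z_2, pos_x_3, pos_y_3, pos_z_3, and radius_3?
pos_x_1 = 4, pos_y_1 = 4, pos_z_1 = 9, pos_x_2 = 11, pos_y_2 = 5, pos_z_2 = 5, pos_x_3 = 11, pos_y_3 = 10, pos_z_3 = 2, radius_3 = 2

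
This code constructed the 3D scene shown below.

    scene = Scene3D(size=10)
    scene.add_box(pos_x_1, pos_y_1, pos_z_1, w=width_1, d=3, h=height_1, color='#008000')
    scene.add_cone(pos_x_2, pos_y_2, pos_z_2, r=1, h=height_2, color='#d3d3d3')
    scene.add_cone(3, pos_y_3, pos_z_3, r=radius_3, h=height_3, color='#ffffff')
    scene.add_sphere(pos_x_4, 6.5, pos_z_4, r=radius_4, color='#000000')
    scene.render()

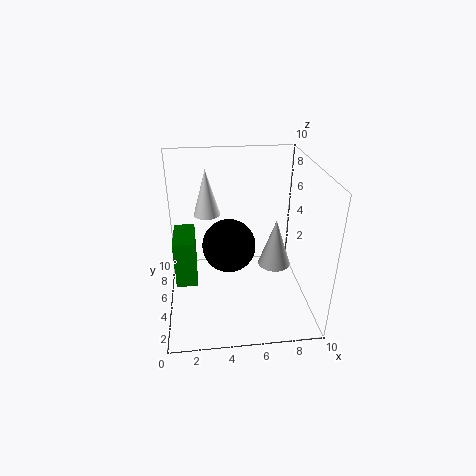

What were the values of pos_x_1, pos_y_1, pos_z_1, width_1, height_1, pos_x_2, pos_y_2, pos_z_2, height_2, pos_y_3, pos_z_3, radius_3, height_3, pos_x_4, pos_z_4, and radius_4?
pos_x_1 = 0.5; pos_y_1 = 4.5; pos_z_1 = 1.5; width_1 = 1.5; height_1 = 3.5; pos_x_2 = 7; pos_y_2 = 2.5; pos_z_2 = 4.5; height_2 = 3; pos_y_3 = 8; pos_z_3 = 5.5; radius_3 = 1; height_3 = 3.5; pos_x_4 = 4.5; pos_z_4 = 3.5; radius_4 = 2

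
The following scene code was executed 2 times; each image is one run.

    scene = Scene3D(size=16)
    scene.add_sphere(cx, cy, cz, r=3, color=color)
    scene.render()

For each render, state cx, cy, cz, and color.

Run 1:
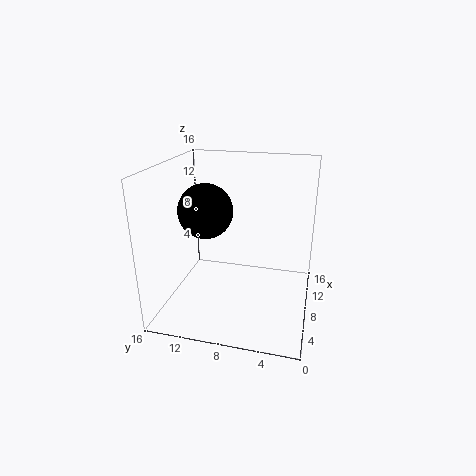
cx = 7.5, cy = 11.5, cz = 11, color = 'black'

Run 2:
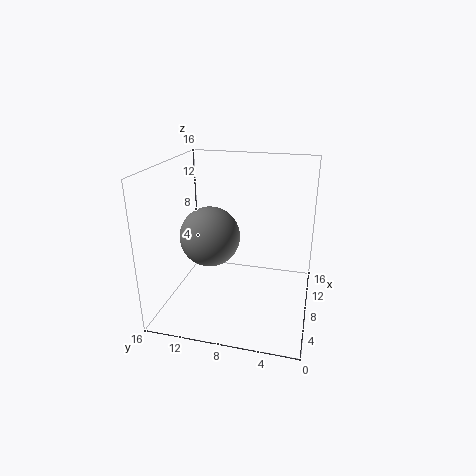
cx = 4.5, cy = 10, cz = 9.5, color = 'gray'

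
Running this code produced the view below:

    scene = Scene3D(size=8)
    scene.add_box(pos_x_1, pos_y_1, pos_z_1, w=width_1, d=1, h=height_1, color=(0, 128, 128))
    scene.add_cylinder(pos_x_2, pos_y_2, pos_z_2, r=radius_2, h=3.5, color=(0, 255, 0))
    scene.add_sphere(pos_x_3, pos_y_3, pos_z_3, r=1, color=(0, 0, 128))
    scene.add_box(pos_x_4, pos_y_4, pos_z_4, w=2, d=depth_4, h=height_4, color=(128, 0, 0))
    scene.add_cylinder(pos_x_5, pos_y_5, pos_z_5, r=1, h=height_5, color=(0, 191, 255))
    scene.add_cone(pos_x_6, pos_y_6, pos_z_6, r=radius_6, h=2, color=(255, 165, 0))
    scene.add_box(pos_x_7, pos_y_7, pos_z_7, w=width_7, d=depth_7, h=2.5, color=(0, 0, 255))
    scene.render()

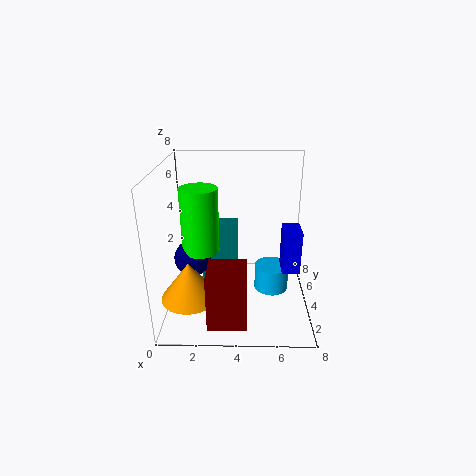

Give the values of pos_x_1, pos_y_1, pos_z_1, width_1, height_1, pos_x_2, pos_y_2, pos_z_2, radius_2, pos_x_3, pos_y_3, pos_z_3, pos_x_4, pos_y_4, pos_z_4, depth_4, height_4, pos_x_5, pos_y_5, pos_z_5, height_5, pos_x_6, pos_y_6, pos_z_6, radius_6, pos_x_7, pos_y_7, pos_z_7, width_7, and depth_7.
pos_x_1 = 2; pos_y_1 = 3.5; pos_z_1 = 1.5; width_1 = 2; height_1 = 3.5; pos_x_2 = 2; pos_y_2 = 3.5; pos_z_2 = 3.5; radius_2 = 1; pos_x_3 = 1.5; pos_y_3 = 3.5; pos_z_3 = 3; pos_x_4 = 2.5; pos_y_4 = 0.5; pos_z_4 = 0.5; depth_4 = 2; height_4 = 3; pos_x_5 = 6; pos_y_5 = 4.5; pos_z_5 = 0.5; height_5 = 1.5; pos_x_6 = 1.5; pos_y_6 = 2; pos_z_6 = 1.5; radius_6 = 1.5; pos_x_7 = 6.5; pos_y_7 = 3.5; pos_z_7 = 2; width_7 = 1; depth_7 = 1.5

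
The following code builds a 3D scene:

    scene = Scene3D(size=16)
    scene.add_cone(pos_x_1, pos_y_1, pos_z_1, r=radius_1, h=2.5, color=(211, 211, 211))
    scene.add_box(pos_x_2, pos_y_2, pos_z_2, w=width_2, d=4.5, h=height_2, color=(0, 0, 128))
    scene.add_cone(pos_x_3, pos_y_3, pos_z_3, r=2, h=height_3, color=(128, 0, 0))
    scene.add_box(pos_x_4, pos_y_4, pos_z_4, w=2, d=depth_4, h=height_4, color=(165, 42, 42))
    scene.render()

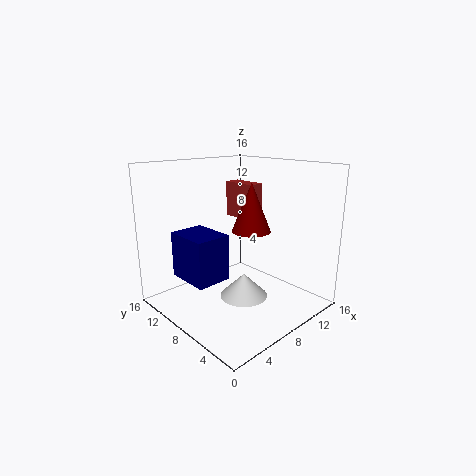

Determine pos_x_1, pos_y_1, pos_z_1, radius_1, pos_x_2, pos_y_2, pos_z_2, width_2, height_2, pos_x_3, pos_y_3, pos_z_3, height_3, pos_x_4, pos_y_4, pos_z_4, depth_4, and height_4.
pos_x_1 = 6.5; pos_y_1 = 5.5; pos_z_1 = 2.5; radius_1 = 2.5; pos_x_2 = 0.5; pos_y_2 = 5; pos_z_2 = 5.5; width_2 = 3.5; height_2 = 4.5; pos_x_3 = 7.5; pos_y_3 = 5.5; pos_z_3 = 9.5; height_3 = 5; pos_x_4 = 12.5; pos_y_4 = 10.5; pos_z_4 = 8.5; depth_4 = 4.5; height_4 = 4.5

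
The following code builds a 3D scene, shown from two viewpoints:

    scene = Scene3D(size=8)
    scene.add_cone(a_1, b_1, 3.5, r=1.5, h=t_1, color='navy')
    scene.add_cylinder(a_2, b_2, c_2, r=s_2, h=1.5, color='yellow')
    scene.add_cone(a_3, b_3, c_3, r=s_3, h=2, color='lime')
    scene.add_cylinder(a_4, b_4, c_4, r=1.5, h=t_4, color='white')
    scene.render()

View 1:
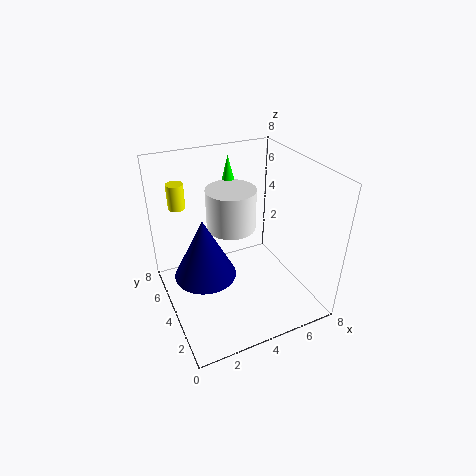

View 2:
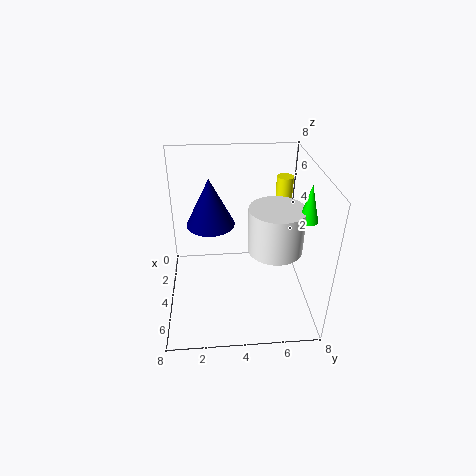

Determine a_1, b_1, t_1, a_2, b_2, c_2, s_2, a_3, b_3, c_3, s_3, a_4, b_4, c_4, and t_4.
a_1 = 1.5, b_1 = 2.5, t_1 = 3, a_2 = 1.5, b_2 = 7, c_2 = 5, s_2 = 0.5, a_3 = 5, b_3 = 7.5, c_3 = 5.5, s_3 = 0.5, a_4 = 4.5, b_4 = 6, c_4 = 3.5, t_4 = 2.5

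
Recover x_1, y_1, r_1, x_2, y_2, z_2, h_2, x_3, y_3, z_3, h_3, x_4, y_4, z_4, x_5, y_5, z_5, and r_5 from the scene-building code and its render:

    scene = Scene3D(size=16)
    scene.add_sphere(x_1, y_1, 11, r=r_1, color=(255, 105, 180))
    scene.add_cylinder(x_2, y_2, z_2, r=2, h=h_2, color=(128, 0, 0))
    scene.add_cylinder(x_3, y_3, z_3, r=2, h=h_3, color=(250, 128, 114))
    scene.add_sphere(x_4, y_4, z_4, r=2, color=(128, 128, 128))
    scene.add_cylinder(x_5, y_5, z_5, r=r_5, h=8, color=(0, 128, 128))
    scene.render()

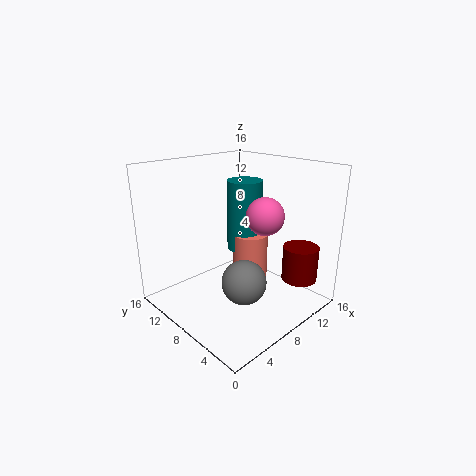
x_1 = 9; y_1 = 5; r_1 = 2; x_2 = 13; y_2 = 3; z_2 = 3; h_2 = 4; x_3 = 10; y_3 = 8; z_3 = 2; h_3 = 6; x_4 = 3; y_4 = 2; z_4 = 7; x_5 = 10; y_5 = 9; z_5 = 6; r_5 = 2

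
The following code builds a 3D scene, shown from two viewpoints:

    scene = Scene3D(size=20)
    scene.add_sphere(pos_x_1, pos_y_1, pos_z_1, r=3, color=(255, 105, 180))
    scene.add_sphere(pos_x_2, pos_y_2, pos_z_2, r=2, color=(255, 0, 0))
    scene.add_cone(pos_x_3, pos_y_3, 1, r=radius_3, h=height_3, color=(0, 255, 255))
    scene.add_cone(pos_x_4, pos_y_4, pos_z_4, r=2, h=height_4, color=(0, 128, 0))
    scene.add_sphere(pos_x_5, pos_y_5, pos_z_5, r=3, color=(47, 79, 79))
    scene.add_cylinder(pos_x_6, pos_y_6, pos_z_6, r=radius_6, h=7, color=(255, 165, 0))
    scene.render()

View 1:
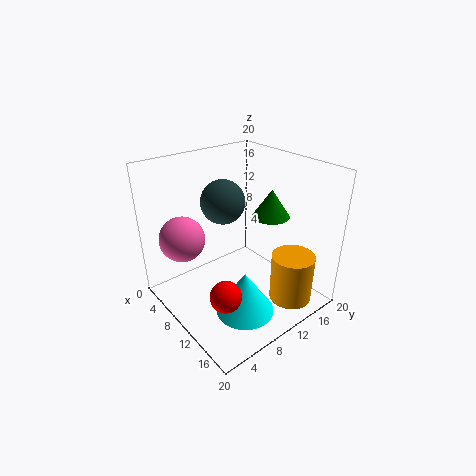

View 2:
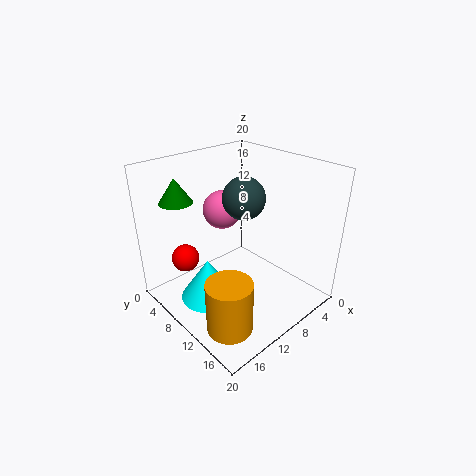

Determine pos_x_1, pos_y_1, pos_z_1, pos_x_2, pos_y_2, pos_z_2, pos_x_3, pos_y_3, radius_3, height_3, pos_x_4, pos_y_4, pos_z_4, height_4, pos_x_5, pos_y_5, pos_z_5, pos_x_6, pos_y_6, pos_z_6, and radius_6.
pos_x_1 = 7; pos_y_1 = 3; pos_z_1 = 11; pos_x_2 = 15; pos_y_2 = 4; pos_z_2 = 6; pos_x_3 = 14; pos_y_3 = 8; radius_3 = 4; height_3 = 6; pos_x_4 = 18; pos_y_4 = 8; pos_z_4 = 17; height_4 = 3; pos_x_5 = 8; pos_y_5 = 9; pos_z_5 = 15; pos_x_6 = 16; pos_y_6 = 15; pos_z_6 = 1; radius_6 = 3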